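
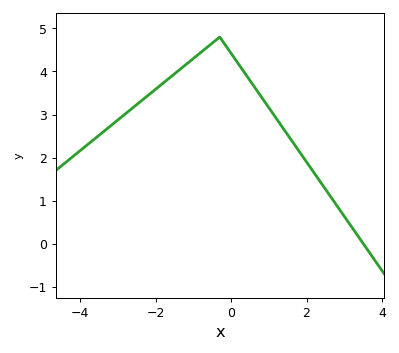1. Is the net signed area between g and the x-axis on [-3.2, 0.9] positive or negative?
positive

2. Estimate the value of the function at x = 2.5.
1.27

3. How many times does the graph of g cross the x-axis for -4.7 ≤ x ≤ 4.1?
1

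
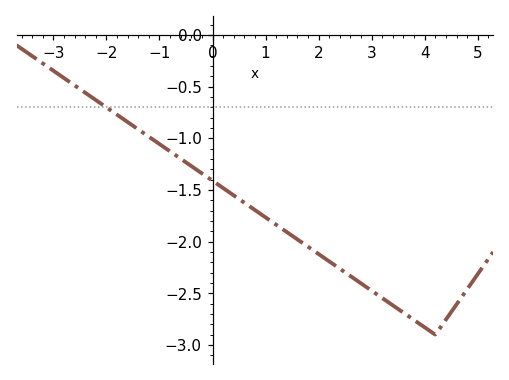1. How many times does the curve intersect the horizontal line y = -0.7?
1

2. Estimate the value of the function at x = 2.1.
-2.16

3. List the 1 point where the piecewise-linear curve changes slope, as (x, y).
(4.2, -2.9)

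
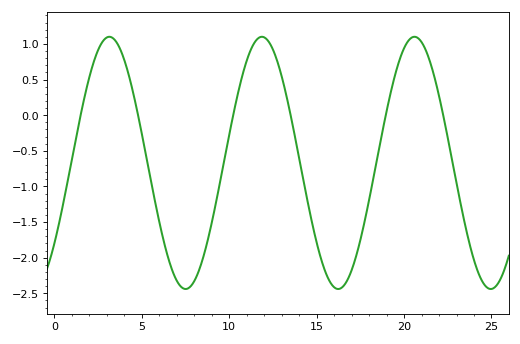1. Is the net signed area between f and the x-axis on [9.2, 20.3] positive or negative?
negative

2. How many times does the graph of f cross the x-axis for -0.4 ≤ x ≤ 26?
6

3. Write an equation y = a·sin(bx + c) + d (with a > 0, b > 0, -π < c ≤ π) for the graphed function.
y = 1.77sin(0.72x - 0.692) - 0.67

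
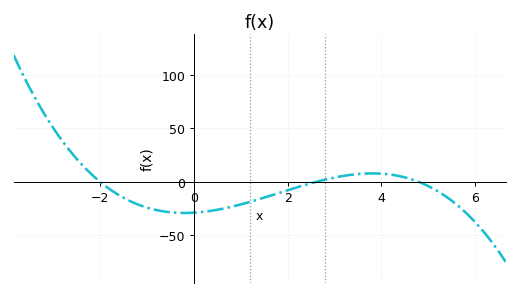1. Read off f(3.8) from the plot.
8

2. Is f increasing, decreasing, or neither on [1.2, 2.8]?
increasing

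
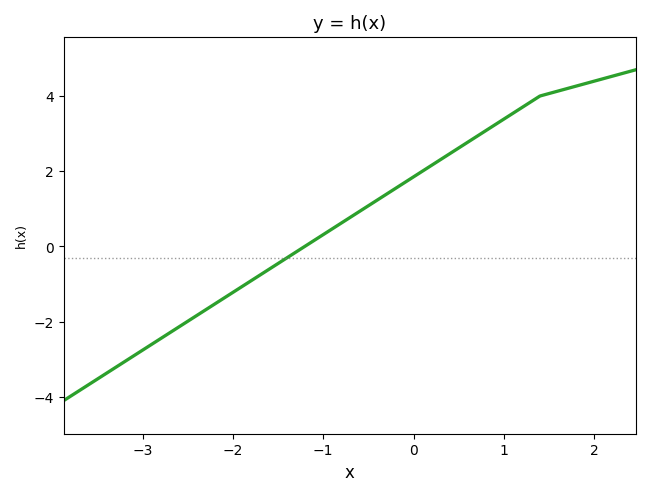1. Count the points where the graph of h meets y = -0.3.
1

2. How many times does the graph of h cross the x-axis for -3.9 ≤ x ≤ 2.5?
1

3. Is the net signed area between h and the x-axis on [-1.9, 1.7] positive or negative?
positive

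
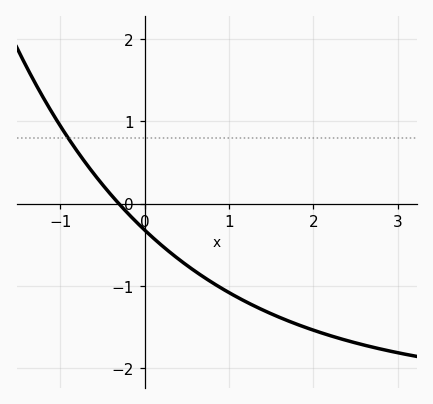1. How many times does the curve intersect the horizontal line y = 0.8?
1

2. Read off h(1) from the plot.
-1.1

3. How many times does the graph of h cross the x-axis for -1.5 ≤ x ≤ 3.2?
1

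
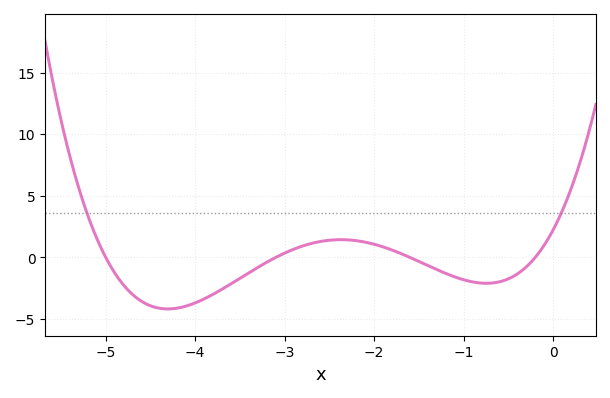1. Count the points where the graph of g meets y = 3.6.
2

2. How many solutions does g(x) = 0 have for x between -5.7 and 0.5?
4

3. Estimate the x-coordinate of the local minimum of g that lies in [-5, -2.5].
-4.3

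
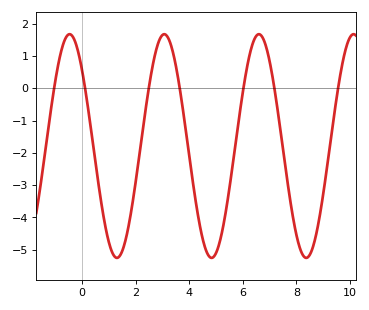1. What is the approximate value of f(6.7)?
1.6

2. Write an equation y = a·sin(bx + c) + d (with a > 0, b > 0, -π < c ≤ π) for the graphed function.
y = 3.46sin(1.8x + 2.4) - 1.79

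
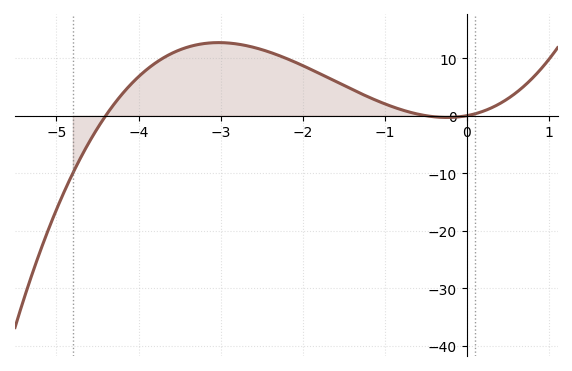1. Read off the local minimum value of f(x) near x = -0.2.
-0.314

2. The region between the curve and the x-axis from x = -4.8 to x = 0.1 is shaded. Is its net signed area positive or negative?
positive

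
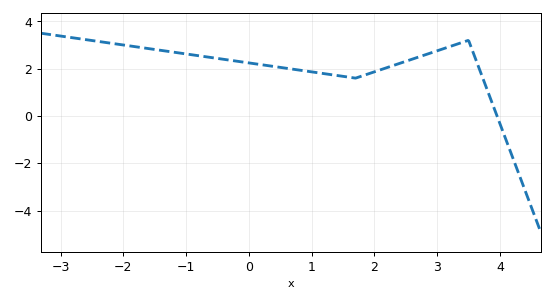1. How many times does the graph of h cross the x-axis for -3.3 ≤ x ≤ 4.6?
1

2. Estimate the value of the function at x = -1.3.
2.8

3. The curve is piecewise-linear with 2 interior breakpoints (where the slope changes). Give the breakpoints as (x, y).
(1.7, 1.6); (3.5, 3.2)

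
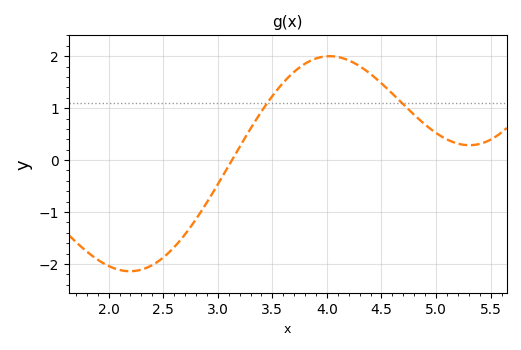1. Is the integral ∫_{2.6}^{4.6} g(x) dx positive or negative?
positive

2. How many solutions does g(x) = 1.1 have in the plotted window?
2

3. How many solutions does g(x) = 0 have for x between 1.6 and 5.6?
1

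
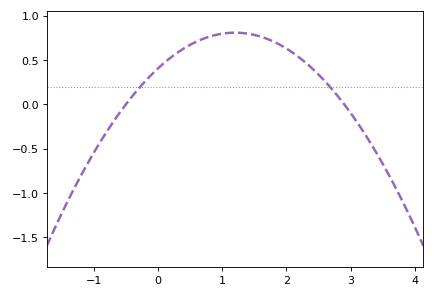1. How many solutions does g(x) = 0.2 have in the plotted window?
2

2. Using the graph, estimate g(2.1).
0.6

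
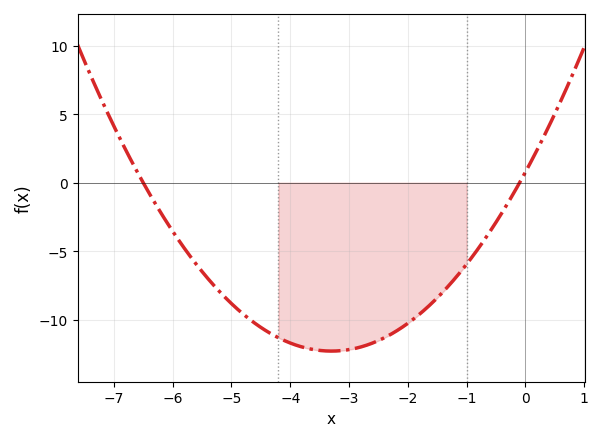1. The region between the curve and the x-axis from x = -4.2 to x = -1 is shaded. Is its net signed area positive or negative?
negative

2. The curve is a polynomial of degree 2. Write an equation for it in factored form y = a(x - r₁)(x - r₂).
y = 1.2(x + 6.5)(x + 0.1)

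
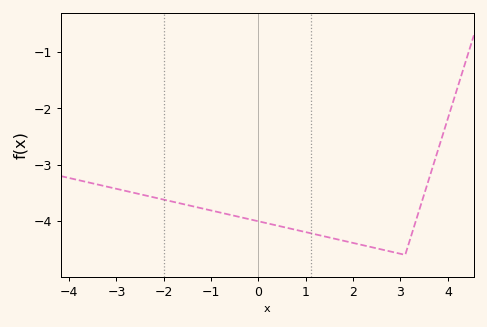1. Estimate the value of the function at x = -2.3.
-3.56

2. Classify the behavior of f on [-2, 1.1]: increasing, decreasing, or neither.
decreasing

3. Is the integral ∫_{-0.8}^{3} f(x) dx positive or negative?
negative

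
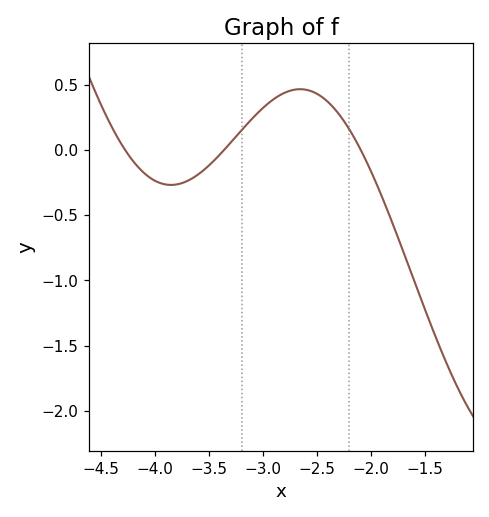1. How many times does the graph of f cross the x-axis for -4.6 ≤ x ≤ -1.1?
3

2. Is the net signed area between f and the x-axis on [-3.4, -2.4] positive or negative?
positive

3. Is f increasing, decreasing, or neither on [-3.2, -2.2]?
neither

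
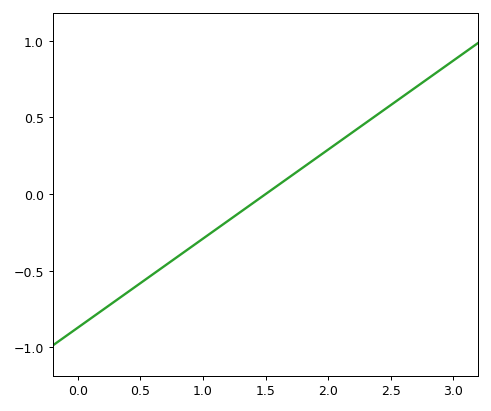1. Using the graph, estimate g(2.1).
0.35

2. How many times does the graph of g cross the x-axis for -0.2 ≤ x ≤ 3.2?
1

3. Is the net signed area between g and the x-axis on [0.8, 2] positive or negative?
negative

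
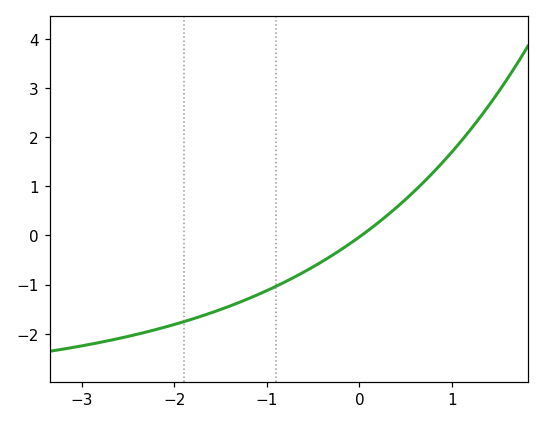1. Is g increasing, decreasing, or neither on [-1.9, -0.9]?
increasing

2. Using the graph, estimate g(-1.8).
-1.7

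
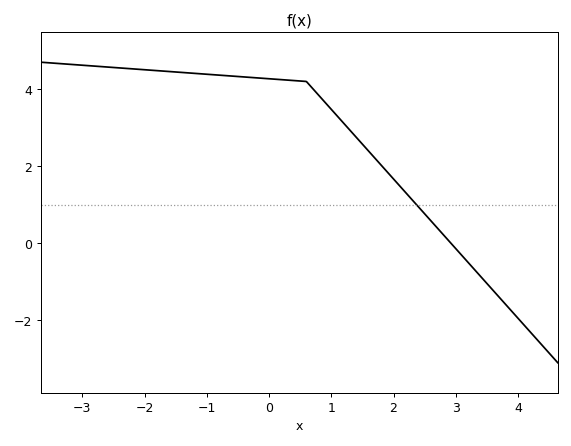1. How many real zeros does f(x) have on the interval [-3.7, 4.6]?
1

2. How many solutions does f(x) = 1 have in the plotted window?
1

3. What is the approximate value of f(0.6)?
4.2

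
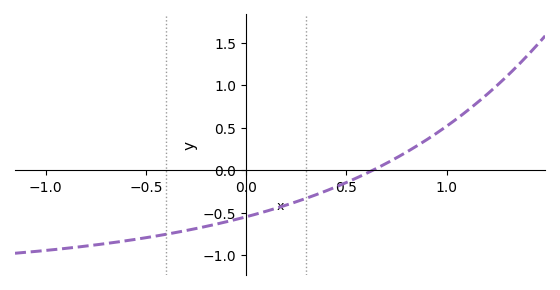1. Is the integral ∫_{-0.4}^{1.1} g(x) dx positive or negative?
negative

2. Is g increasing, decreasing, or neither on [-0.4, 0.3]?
increasing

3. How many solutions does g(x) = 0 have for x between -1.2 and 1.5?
1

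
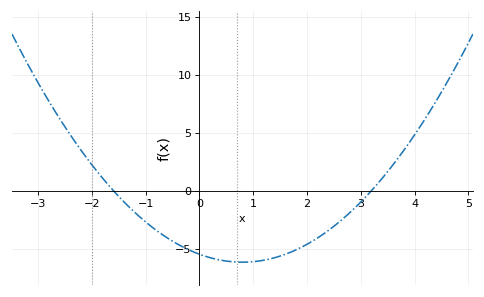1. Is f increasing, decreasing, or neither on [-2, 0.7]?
decreasing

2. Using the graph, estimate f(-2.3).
4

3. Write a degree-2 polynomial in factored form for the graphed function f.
y = 1.07(x + 1.6)(x - 3.2)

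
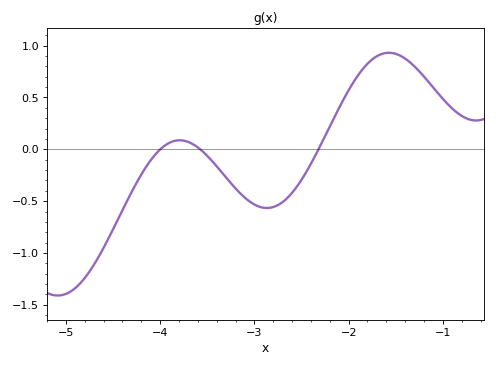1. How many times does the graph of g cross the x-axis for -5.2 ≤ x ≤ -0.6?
3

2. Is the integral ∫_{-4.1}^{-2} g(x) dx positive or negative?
negative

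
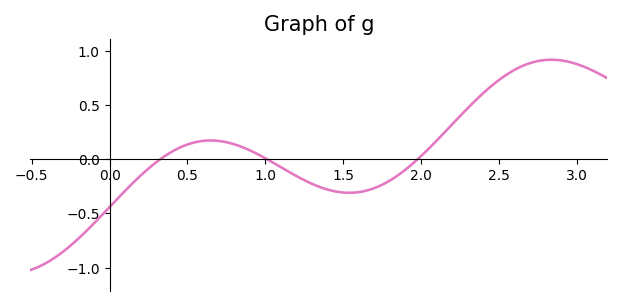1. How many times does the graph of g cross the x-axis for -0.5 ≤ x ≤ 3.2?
3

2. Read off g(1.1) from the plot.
-0.05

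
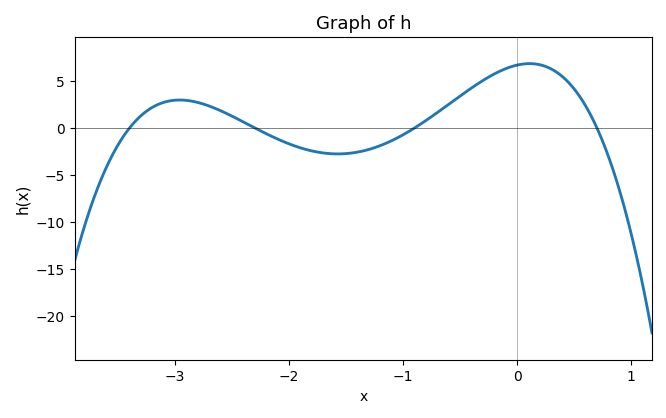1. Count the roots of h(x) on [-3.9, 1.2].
4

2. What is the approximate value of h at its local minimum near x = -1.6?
-3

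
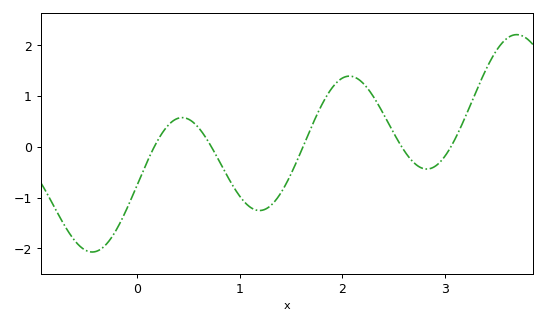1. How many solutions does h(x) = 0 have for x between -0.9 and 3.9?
5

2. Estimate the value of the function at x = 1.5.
-0.5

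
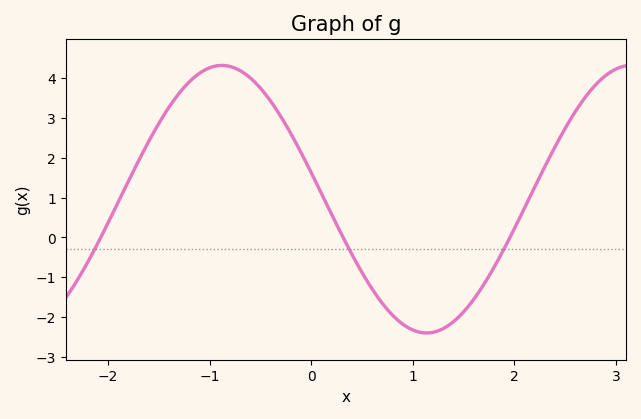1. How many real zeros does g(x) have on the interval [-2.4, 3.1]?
3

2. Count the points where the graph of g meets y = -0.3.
3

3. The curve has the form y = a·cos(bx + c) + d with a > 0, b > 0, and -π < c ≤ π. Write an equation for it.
y = 3.36cos(1.6x + 1.4) + 0.96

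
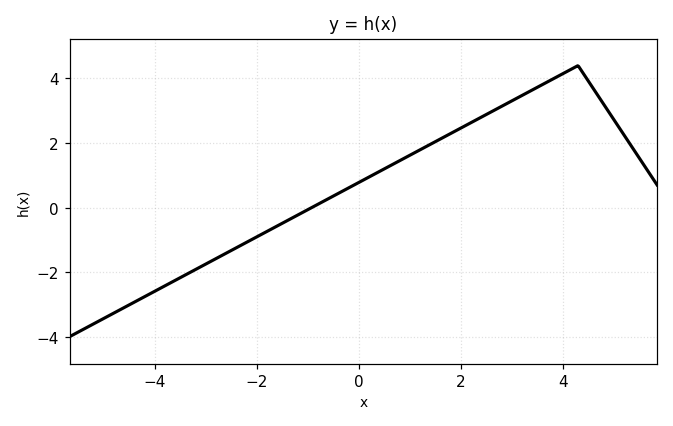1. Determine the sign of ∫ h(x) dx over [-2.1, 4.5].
positive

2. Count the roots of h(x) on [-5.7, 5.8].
1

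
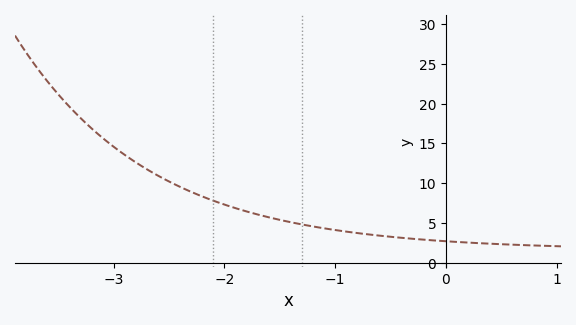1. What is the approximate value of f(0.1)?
2.61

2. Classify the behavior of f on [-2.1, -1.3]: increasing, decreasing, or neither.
decreasing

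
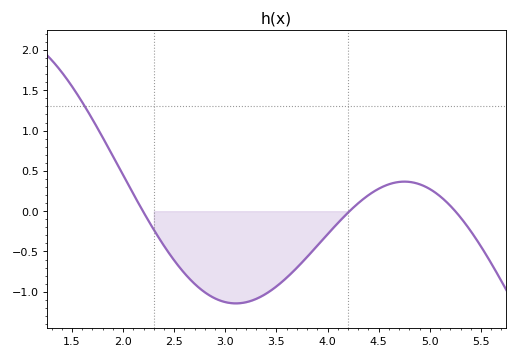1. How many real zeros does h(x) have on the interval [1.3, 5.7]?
3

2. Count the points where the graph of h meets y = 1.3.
1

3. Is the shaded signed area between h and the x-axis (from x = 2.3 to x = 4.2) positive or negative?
negative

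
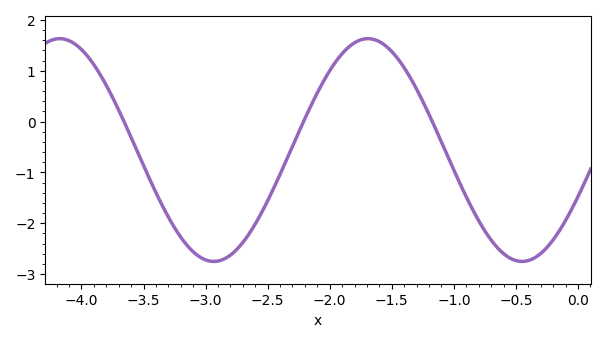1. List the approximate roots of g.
-3.7, -2.2, -1.2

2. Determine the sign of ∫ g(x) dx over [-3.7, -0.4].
negative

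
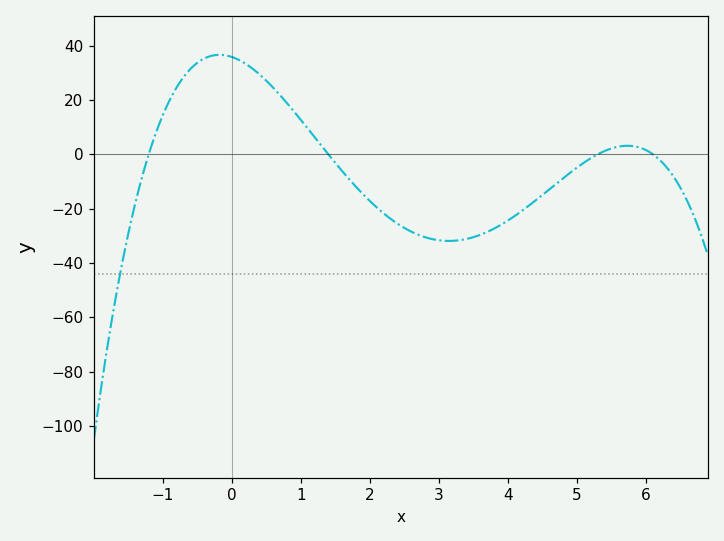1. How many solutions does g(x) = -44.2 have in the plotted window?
1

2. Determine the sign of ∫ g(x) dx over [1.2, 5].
negative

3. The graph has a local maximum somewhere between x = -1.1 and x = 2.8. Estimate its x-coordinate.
-0.2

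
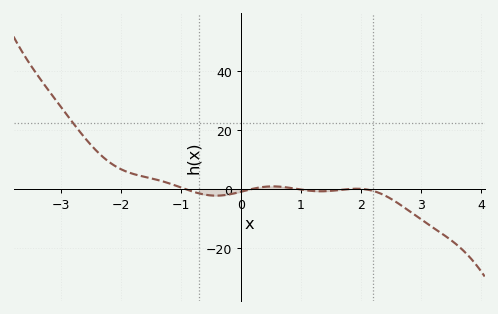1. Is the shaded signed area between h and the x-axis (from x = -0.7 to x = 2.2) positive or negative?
negative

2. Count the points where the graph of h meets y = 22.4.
1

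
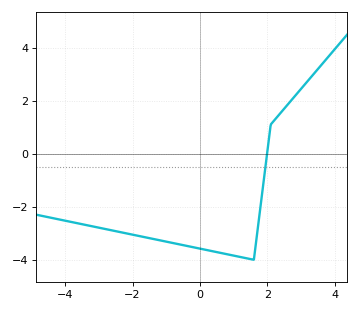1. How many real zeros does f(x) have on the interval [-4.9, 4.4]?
1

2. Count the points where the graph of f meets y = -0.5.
1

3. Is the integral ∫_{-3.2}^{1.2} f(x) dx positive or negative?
negative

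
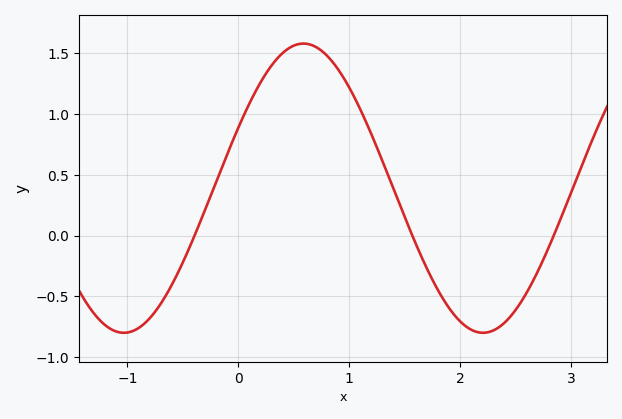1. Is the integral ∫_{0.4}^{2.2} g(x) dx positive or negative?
positive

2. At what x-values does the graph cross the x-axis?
-0.393, 1.57, 2.85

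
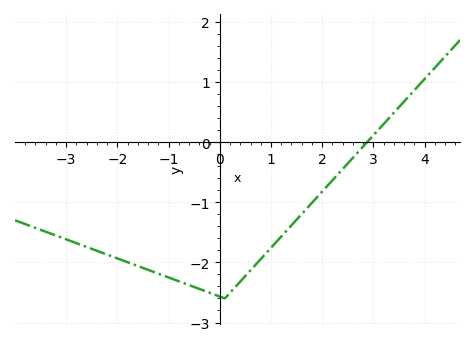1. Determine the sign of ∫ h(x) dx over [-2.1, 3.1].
negative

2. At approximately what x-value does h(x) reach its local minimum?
0.1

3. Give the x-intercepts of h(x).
2.88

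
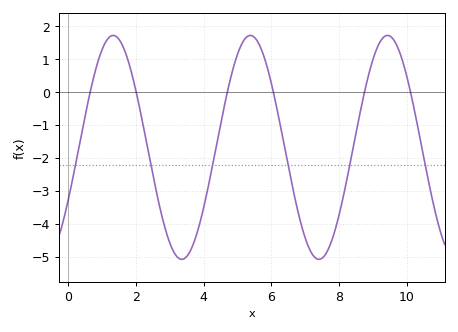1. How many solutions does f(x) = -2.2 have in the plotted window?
6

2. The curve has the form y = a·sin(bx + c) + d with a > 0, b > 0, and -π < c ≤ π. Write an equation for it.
y = 3.4sin(1.6x - 0.49) - 1.68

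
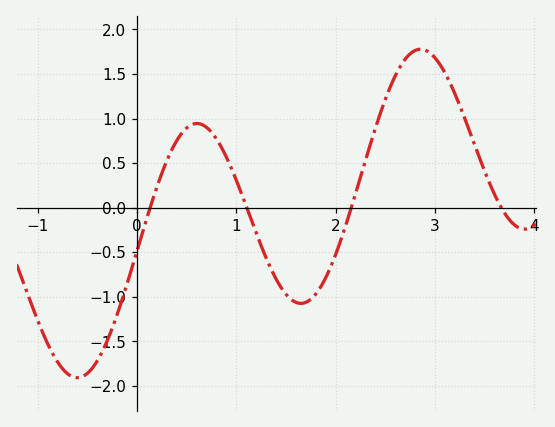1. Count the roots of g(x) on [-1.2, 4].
4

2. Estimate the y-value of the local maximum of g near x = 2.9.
1.8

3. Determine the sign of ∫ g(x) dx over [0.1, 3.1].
positive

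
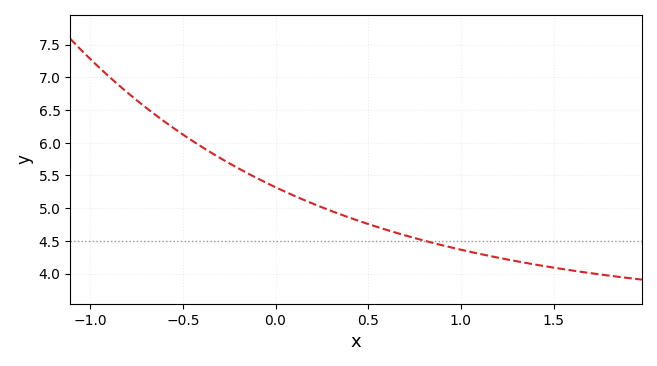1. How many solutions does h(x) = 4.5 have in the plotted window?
1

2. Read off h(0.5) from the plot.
4.76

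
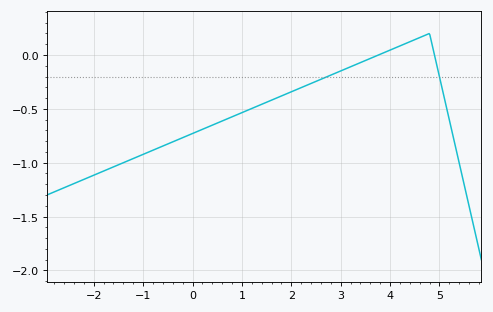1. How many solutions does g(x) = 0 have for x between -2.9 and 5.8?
2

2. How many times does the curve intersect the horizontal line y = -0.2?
2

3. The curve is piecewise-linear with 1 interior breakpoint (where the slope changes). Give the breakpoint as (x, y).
(4.8, 0.2)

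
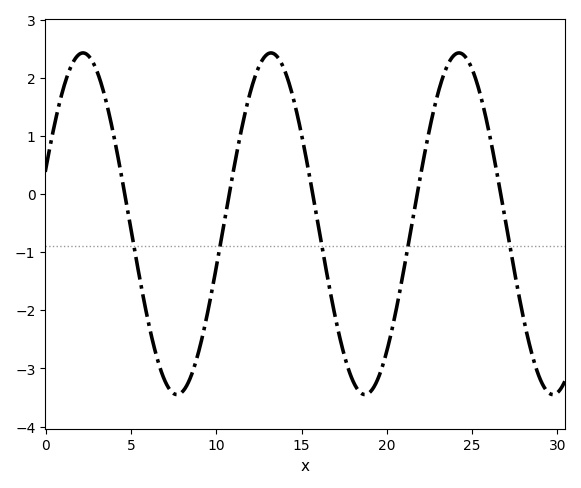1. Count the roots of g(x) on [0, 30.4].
5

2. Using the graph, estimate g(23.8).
2.34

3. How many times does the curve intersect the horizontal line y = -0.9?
5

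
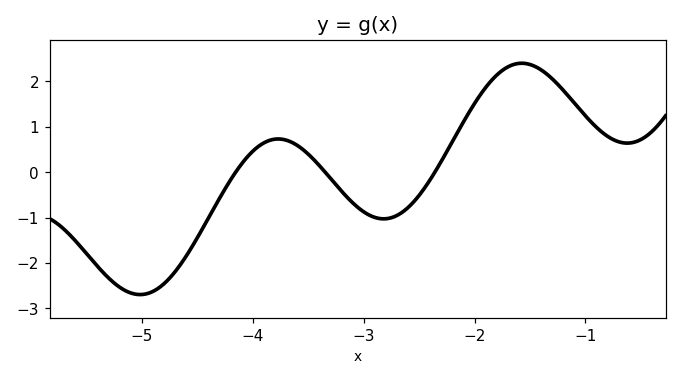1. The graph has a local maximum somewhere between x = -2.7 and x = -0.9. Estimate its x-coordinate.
-1.57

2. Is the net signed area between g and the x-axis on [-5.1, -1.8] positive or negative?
negative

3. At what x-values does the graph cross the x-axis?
-4.15, -3.35, -2.36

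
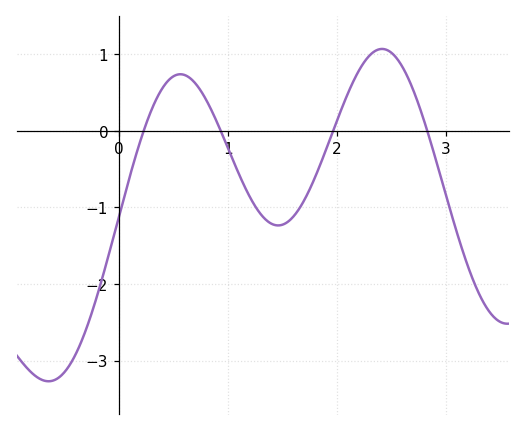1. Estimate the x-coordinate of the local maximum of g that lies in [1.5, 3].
2.42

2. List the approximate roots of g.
0.228, 0.935, 1.97, 2.83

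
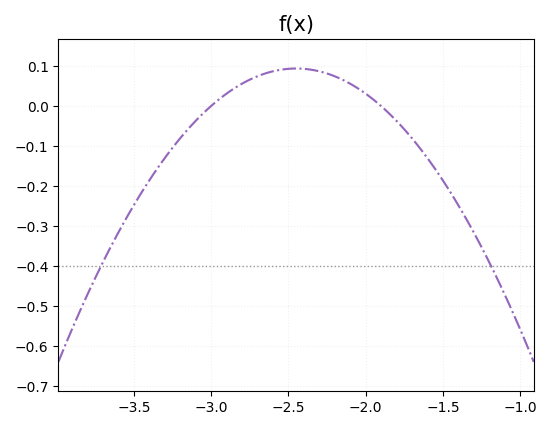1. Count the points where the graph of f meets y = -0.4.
2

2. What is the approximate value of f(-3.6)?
-0.316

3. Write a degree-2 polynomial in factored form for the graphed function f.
y = -0.31(x + 3)(x + 1.9)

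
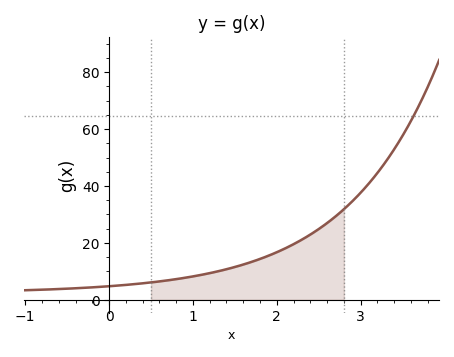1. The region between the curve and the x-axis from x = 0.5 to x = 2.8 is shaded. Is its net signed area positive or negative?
positive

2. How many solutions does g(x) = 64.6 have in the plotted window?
1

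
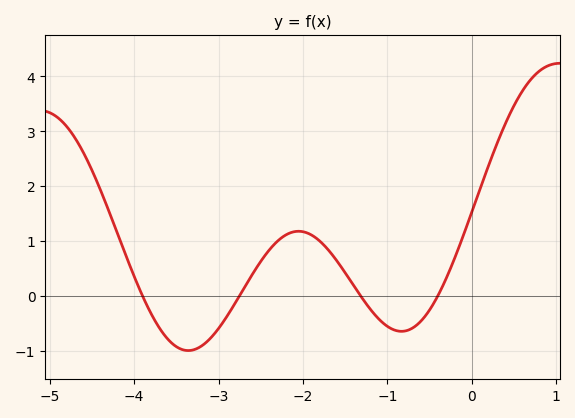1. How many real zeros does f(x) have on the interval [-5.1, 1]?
4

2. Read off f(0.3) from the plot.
2.8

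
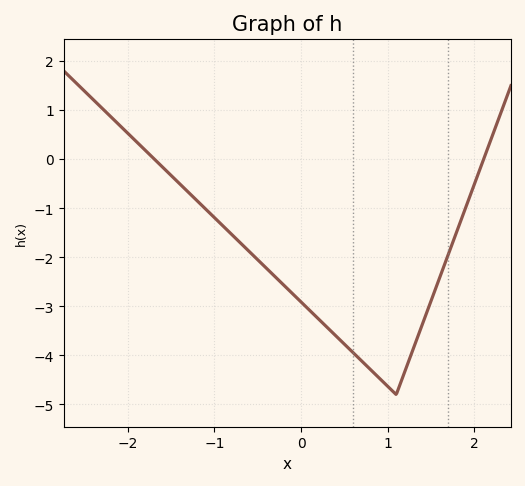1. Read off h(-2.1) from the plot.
0.698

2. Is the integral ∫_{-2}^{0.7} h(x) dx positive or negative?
negative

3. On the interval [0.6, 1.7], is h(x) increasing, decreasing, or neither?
neither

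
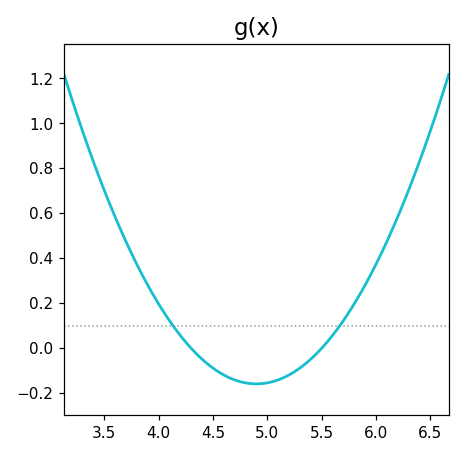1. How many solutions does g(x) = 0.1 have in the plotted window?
2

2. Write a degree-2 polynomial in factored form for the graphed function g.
y = 0.44(x - 4.3)(x - 5.5)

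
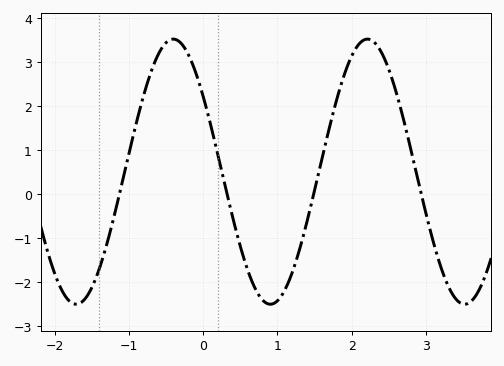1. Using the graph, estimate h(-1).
0.9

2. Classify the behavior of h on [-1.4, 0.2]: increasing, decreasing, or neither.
neither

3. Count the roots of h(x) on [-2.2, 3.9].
4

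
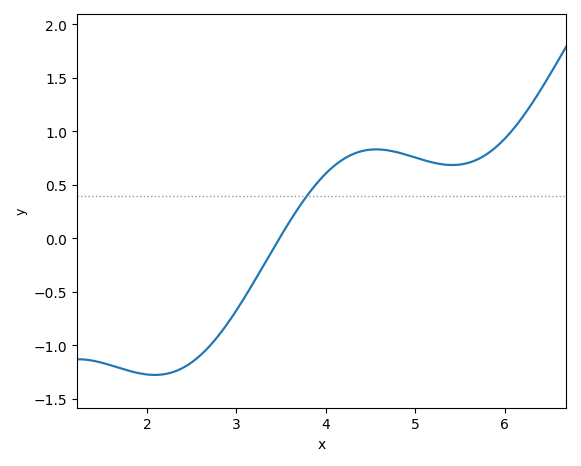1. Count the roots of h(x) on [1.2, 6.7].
1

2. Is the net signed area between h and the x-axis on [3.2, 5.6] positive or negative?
positive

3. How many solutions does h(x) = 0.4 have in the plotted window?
1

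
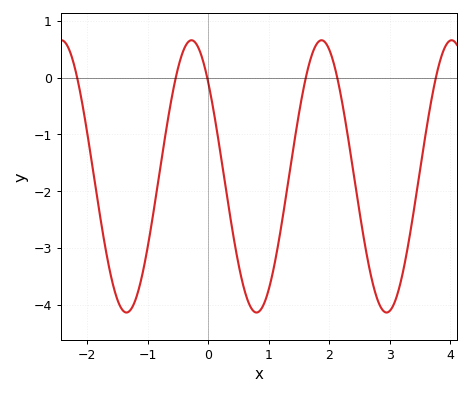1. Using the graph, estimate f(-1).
-3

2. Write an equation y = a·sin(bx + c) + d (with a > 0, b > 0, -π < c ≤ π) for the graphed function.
y = 2.4sin(2.9x + 2.4) - 1.74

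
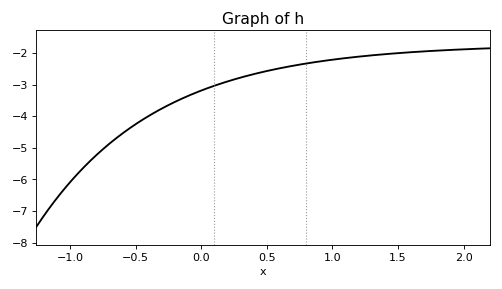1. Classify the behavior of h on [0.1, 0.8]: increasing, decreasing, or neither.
increasing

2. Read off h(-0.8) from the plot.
-5.24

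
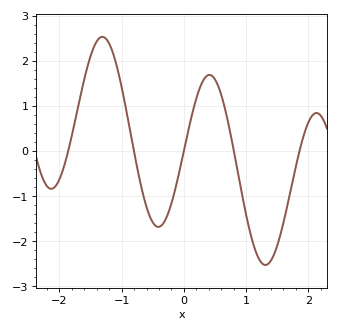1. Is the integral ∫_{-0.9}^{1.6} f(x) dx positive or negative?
negative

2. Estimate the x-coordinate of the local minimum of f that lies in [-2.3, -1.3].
-2.1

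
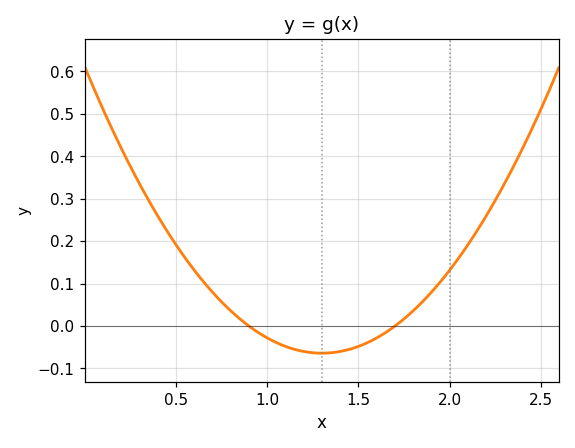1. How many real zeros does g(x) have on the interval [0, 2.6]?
2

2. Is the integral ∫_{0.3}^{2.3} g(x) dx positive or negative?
positive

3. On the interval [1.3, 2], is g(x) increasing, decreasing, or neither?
increasing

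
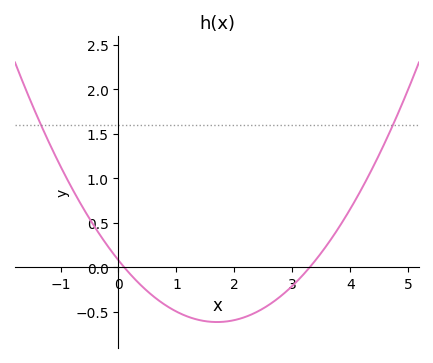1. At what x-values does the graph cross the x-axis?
0.1, 3.3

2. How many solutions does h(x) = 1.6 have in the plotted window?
2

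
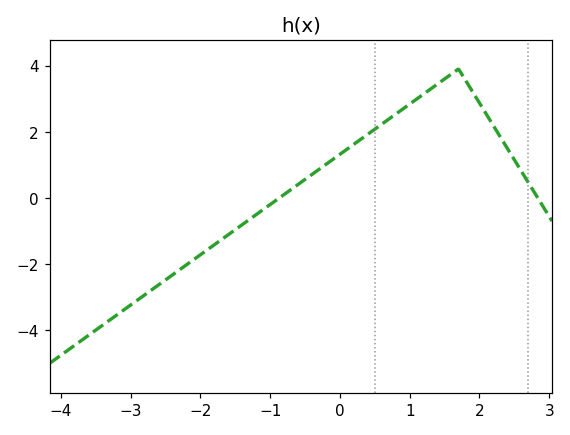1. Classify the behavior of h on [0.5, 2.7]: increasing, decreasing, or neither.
neither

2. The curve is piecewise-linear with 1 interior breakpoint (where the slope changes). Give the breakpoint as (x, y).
(1.7, 3.9)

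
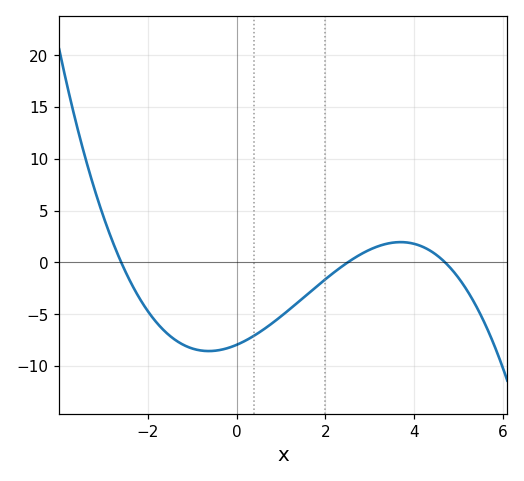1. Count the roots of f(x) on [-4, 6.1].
3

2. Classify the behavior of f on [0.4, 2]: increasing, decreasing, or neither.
increasing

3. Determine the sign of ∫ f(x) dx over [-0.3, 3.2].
negative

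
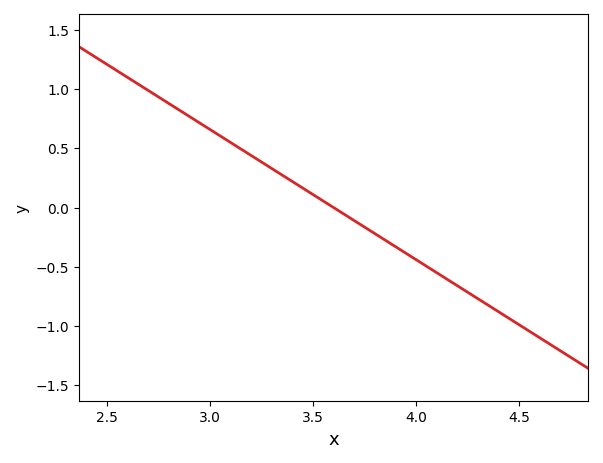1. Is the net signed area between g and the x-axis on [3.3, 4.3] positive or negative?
negative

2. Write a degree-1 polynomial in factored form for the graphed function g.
y = -1.1(x - 3.6)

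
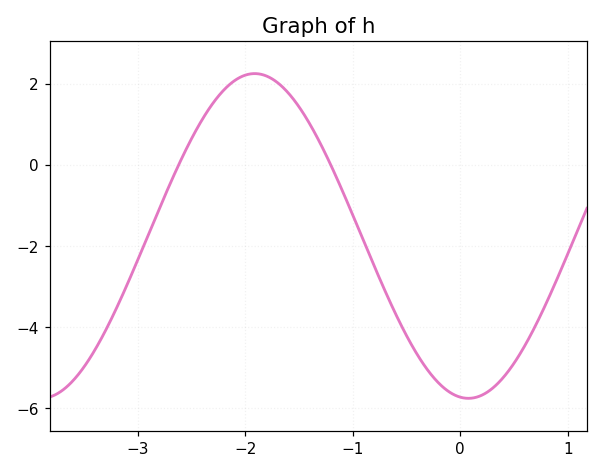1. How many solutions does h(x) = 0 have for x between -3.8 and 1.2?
2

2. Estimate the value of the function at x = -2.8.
-1.08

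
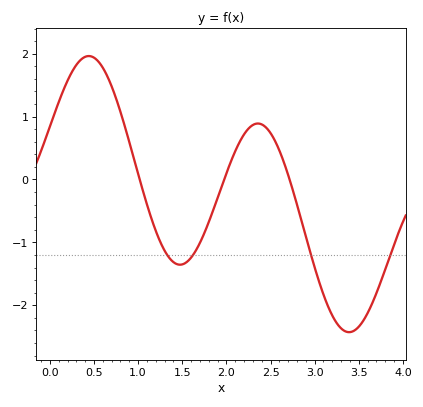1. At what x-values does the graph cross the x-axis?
1, 2, 2.7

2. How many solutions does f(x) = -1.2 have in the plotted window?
4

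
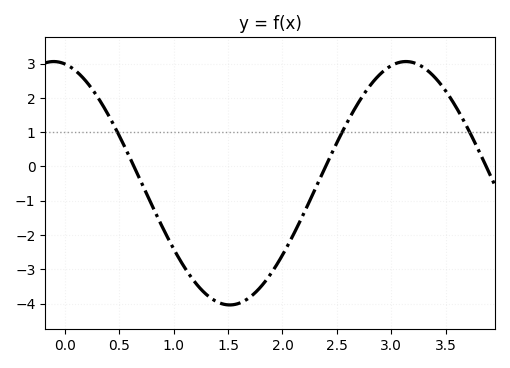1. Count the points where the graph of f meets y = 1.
3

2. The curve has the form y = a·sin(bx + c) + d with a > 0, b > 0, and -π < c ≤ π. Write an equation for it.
y = 3.55sin(1.9x + 1.8) - 0.49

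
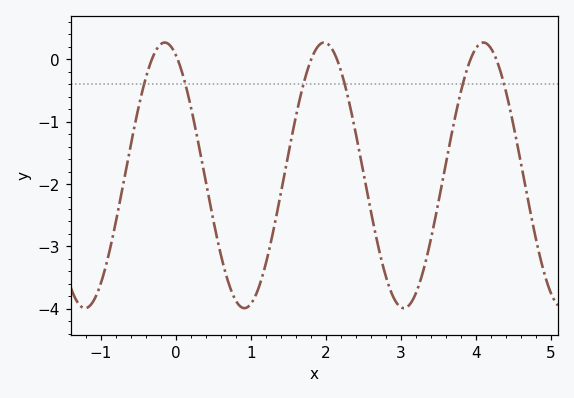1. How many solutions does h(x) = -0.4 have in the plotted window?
6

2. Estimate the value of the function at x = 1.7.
-0.4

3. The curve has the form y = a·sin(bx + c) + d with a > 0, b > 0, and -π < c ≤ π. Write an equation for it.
y = 2.13sin(3x + 2) - 1.86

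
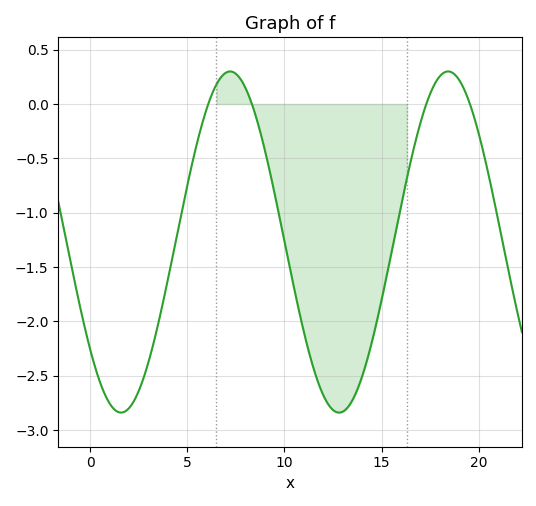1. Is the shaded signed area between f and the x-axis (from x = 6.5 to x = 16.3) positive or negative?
negative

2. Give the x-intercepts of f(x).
6.08, 8.32, 17.3, 19.5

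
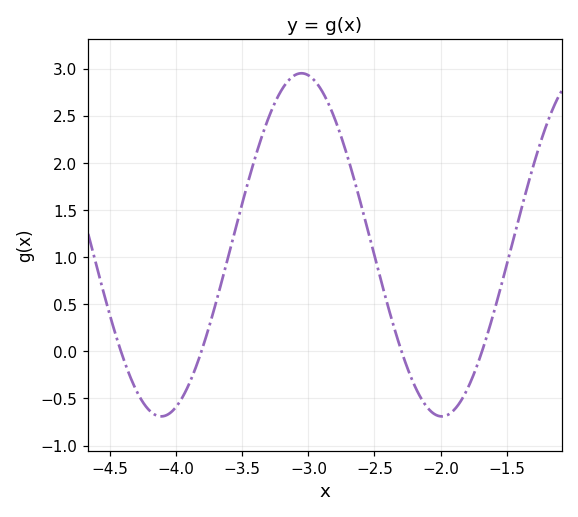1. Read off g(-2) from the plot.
-0.7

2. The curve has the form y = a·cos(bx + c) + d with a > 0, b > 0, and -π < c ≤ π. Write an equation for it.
y = 1.82cos(3x + 2.8) + 1.13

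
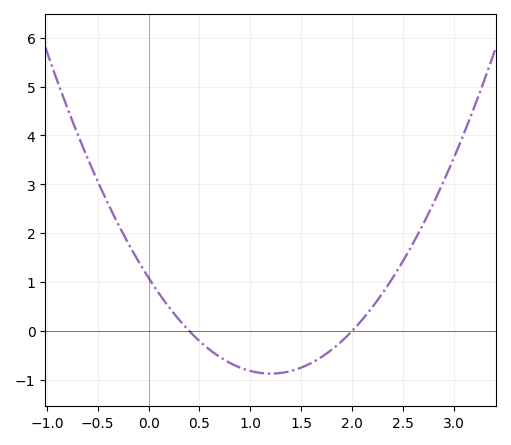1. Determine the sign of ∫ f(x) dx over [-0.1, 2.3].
negative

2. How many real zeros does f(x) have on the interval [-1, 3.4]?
2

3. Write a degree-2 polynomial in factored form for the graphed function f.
y = 1.36(x - 0.4)(x - 2)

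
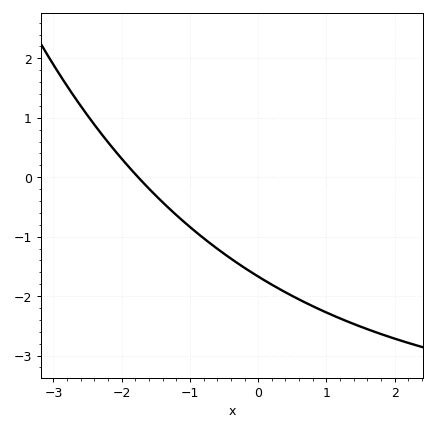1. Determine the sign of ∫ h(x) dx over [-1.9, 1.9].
negative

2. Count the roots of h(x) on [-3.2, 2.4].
1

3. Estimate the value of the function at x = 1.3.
-2.42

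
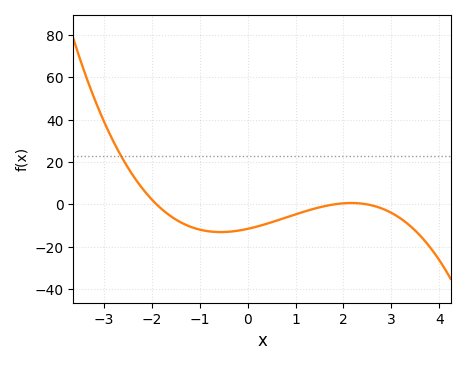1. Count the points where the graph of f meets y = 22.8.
1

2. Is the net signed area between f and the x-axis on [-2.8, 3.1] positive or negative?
negative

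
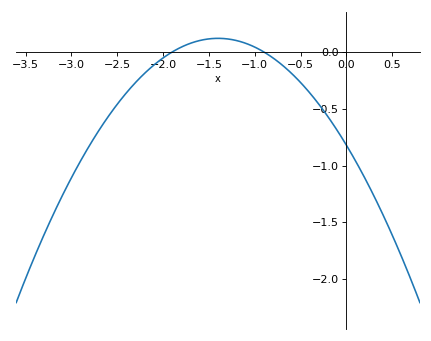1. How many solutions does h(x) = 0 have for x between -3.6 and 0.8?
2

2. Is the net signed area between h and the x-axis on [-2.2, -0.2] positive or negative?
negative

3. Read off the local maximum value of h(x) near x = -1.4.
0.12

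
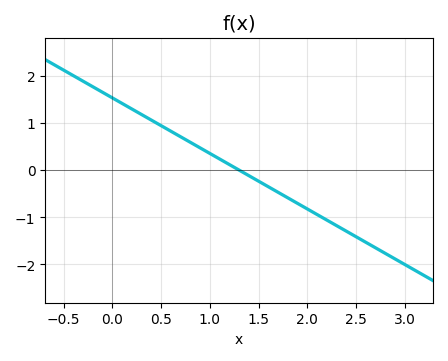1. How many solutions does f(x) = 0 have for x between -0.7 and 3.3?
1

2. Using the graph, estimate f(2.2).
-1.1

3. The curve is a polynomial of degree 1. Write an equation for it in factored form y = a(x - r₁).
y = -1.18(x - 1.3)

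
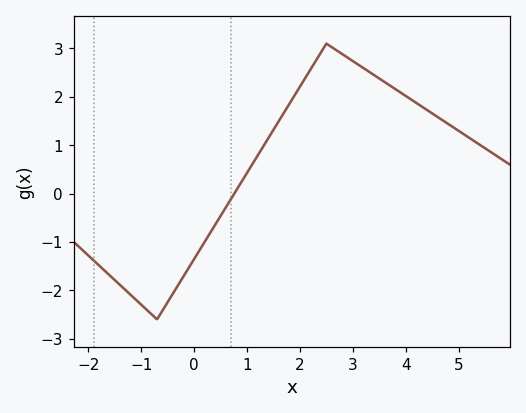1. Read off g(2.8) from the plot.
2.88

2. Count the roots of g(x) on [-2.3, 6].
1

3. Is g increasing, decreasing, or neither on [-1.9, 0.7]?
neither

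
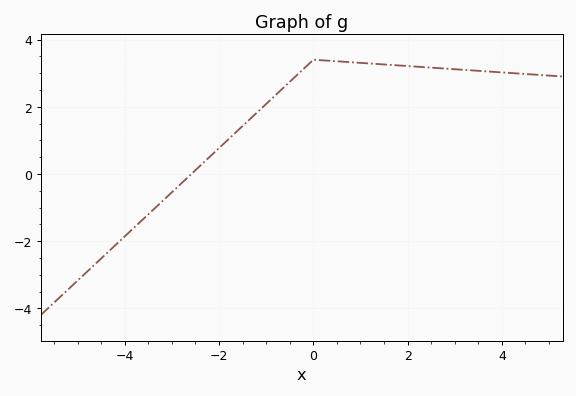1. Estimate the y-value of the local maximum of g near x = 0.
3.4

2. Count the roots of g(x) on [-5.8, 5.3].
1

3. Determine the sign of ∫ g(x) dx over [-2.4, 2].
positive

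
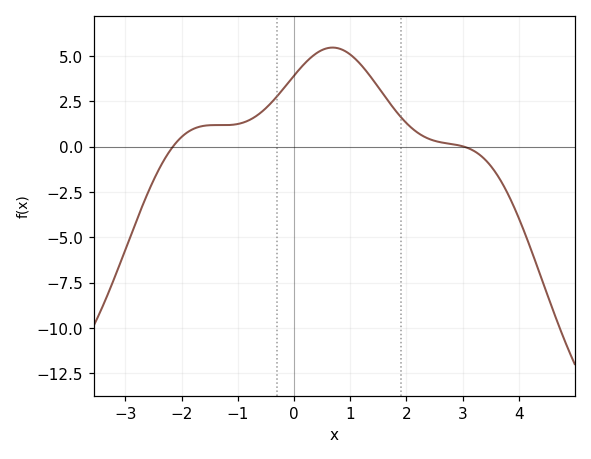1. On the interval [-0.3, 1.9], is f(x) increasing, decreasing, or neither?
neither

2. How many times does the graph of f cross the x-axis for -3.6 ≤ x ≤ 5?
2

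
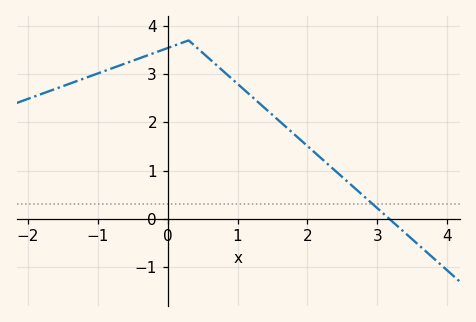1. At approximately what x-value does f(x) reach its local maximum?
0.299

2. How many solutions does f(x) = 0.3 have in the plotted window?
1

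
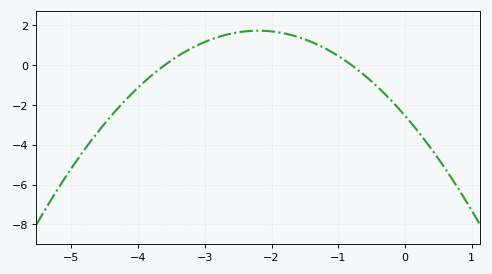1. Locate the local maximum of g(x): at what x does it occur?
-2.2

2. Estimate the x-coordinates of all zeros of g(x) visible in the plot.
-3.6, -0.8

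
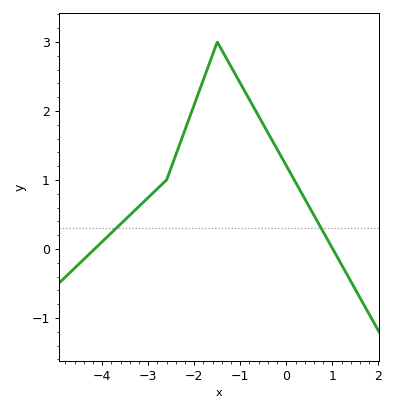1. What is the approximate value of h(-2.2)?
1.7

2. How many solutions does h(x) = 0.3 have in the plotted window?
2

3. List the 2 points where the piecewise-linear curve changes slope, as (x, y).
(-2.6, 1); (-1.5, 3)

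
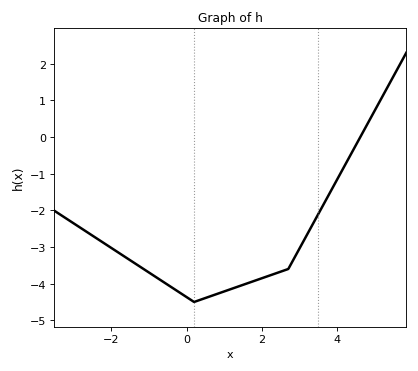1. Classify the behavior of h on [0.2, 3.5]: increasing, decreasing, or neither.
increasing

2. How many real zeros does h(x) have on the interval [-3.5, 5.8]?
1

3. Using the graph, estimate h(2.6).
-3.64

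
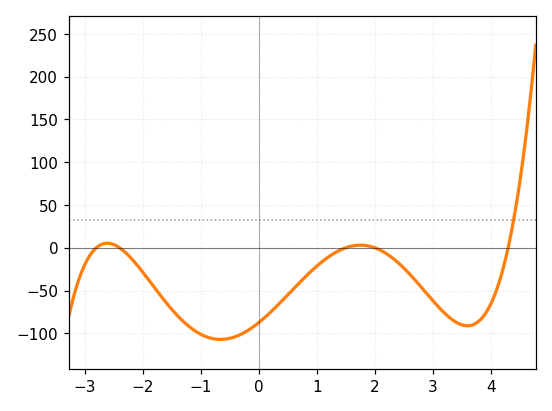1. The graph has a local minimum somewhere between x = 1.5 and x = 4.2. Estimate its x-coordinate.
3.6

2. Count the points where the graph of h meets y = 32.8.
1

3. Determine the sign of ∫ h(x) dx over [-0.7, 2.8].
negative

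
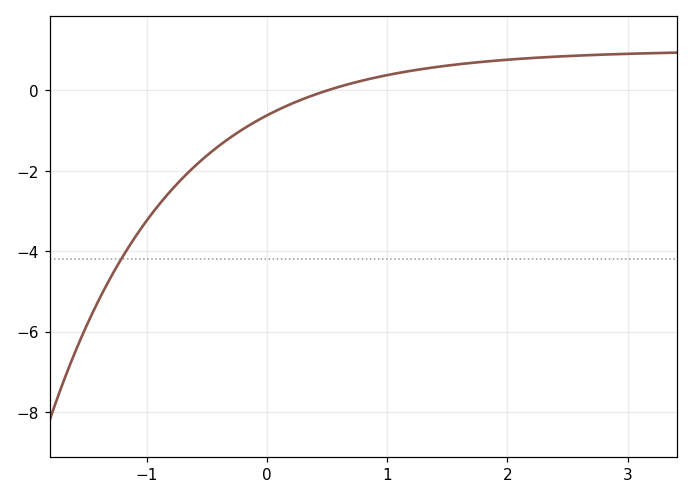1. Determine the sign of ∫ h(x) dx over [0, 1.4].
positive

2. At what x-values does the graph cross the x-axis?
0.5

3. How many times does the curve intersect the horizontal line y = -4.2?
1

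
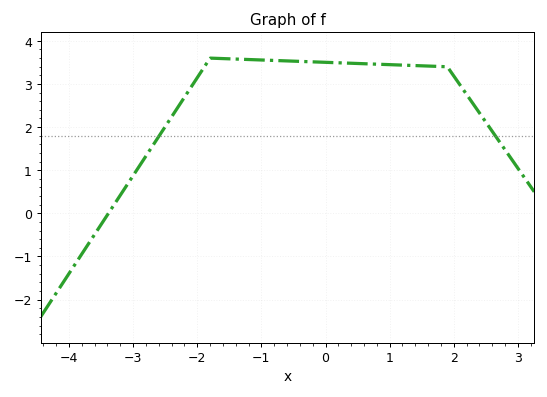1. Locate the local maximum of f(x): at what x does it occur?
-1.8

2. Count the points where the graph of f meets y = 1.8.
2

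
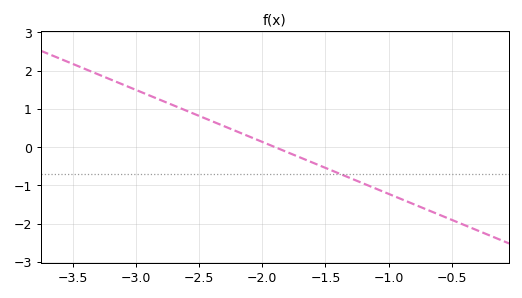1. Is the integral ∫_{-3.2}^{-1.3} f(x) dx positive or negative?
positive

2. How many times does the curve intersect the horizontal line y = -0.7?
1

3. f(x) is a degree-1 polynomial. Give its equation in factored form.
y = -1.36(x + 1.9)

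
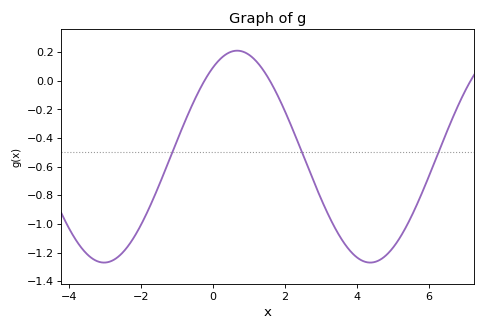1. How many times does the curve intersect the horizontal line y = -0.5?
3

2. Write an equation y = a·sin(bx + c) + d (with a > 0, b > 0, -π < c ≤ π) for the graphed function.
y = 0.74sin(0.85x + 1) - 0.53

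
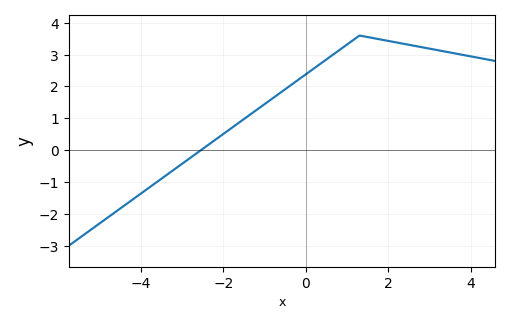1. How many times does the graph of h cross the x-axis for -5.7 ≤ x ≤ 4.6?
1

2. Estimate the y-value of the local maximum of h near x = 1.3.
3.6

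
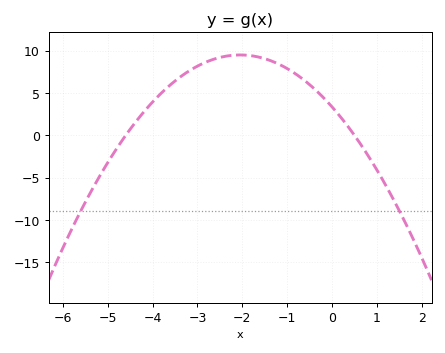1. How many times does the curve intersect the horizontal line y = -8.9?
2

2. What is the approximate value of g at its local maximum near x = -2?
9.5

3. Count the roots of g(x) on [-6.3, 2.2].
2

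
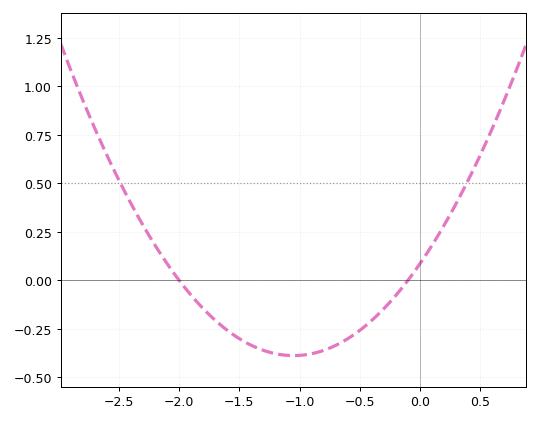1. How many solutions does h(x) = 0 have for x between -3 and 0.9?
2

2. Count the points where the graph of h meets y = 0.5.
2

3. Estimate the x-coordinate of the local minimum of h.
-1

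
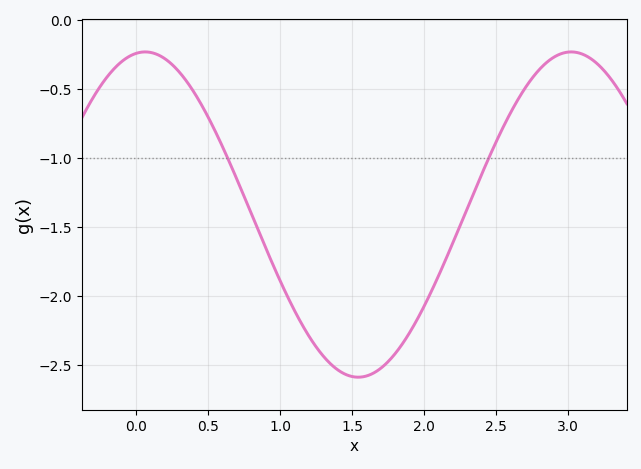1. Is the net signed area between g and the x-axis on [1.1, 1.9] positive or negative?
negative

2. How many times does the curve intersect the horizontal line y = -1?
2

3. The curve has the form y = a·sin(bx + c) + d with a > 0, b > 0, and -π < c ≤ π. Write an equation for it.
y = 1.18sin(2.1x + 1.4) - 1.41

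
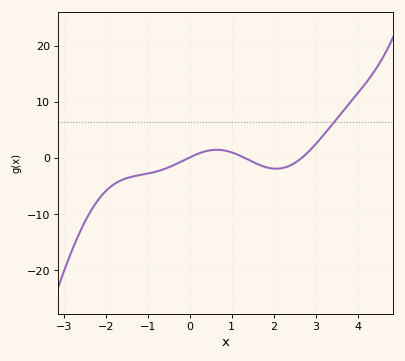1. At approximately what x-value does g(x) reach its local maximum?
0.6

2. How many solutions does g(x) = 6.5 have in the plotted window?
1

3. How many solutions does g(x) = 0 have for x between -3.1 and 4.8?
3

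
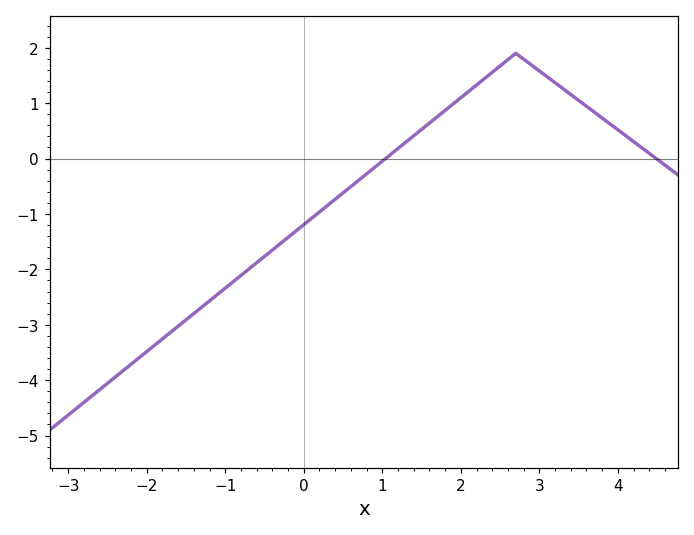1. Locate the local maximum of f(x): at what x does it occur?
2.7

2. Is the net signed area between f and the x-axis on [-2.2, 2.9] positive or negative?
negative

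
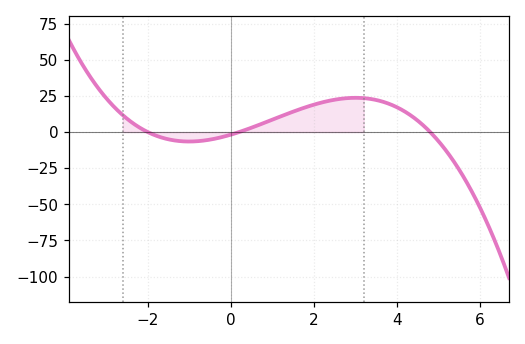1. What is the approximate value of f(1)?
8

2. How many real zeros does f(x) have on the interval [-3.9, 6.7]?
3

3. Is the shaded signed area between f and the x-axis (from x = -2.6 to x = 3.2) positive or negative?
positive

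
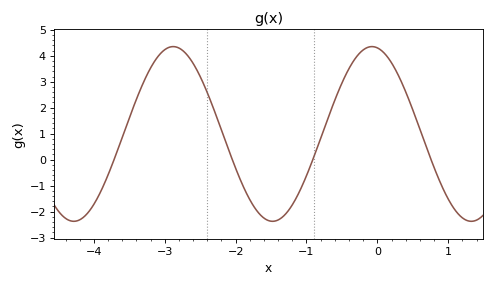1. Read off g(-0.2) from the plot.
4.22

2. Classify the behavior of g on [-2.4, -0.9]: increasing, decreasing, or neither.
neither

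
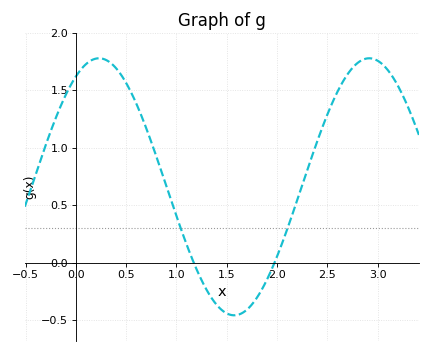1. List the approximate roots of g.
1.17, 1.98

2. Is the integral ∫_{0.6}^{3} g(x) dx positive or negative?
positive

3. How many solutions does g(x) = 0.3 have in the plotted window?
2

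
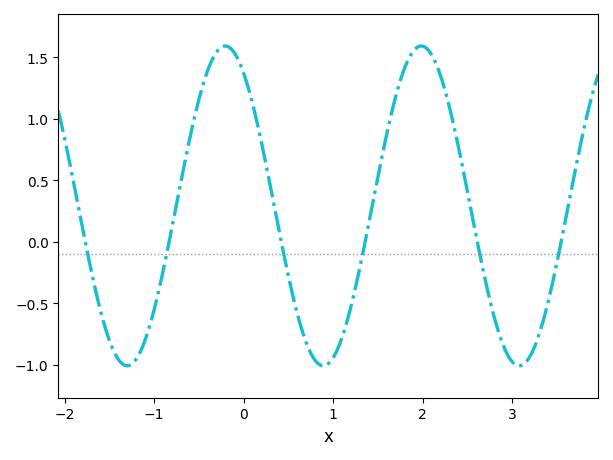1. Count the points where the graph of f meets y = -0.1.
6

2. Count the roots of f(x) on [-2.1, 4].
6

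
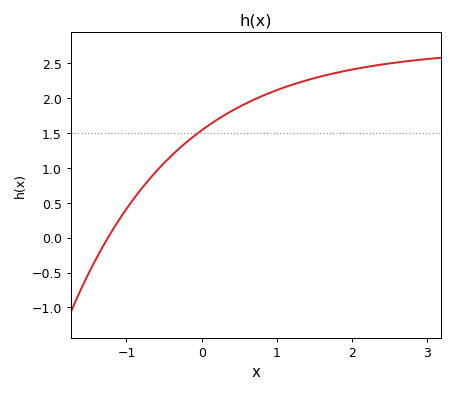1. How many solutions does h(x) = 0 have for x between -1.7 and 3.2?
1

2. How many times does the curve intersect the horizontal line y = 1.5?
1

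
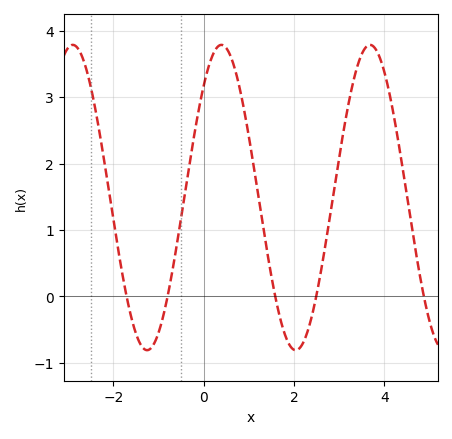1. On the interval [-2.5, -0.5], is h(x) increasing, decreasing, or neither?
neither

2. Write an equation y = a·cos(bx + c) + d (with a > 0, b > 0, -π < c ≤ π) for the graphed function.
y = 2.3cos(1.91x - 0.75) + 1.49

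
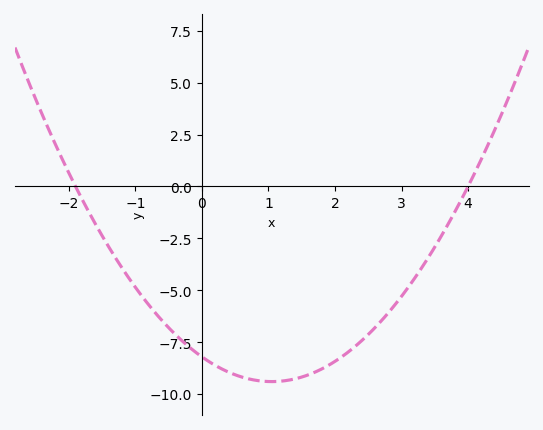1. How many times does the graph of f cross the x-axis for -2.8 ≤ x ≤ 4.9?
2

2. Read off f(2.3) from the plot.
-7.8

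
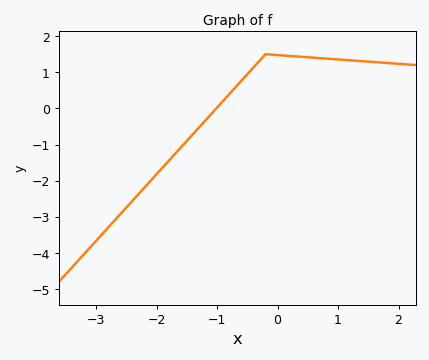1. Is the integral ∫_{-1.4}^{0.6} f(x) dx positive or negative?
positive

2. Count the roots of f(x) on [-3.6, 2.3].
1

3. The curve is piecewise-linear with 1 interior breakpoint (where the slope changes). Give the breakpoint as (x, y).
(-0.2, 1.5)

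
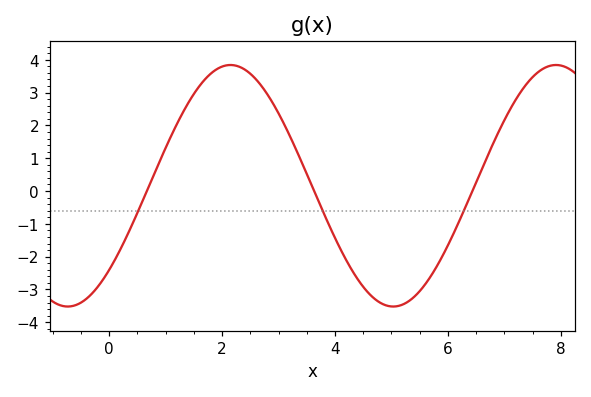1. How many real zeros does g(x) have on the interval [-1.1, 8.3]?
3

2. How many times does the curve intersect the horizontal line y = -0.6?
3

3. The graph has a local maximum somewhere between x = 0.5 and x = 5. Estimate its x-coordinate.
2.2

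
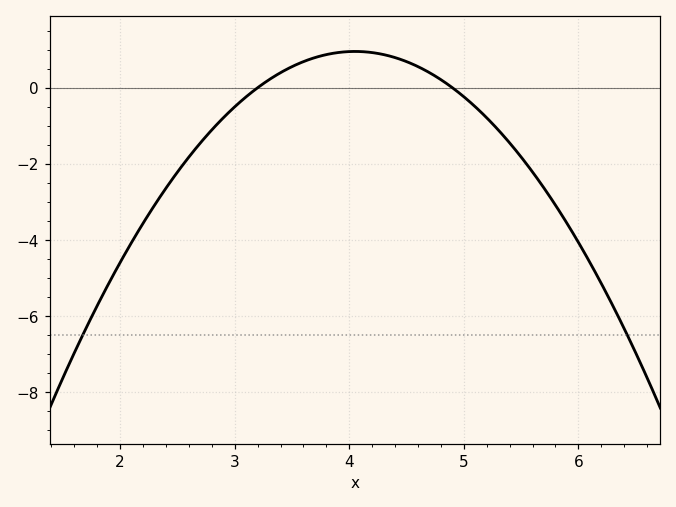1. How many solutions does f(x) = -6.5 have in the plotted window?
2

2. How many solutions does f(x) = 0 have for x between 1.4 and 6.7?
2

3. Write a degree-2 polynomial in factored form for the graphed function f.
y = -1.32(x - 3.2)(x - 4.9)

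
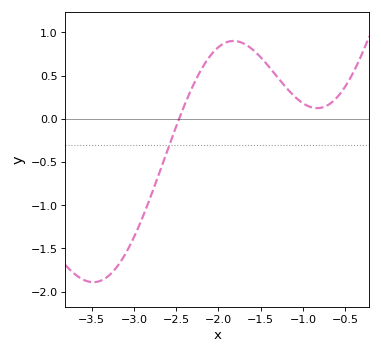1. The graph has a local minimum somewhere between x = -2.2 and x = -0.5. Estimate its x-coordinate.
-0.83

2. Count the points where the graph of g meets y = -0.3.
1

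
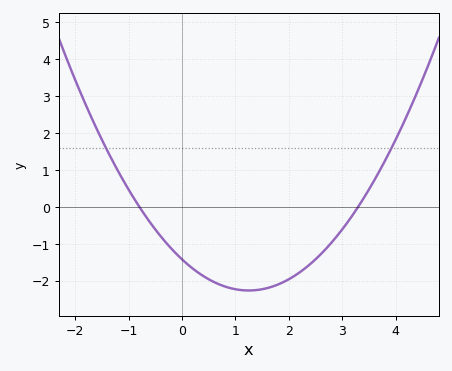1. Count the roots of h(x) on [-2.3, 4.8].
2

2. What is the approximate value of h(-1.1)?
0.713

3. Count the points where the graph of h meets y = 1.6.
2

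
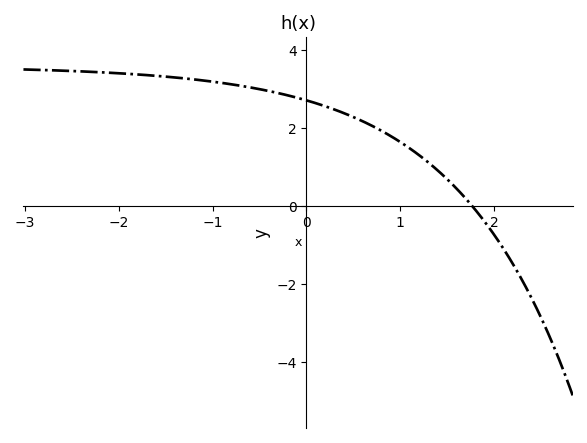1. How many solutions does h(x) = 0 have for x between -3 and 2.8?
1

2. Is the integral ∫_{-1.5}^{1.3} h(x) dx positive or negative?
positive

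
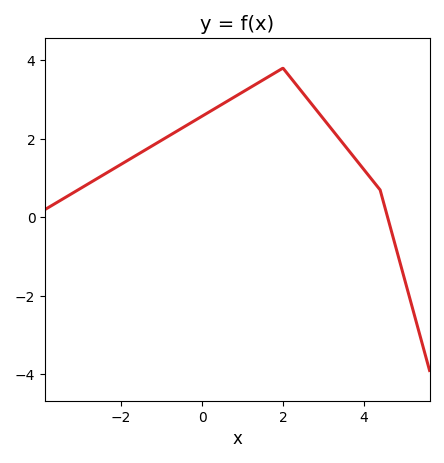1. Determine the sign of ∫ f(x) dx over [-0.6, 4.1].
positive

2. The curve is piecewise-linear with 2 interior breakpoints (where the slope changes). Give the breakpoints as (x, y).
(2, 3.8); (4.4, 0.7)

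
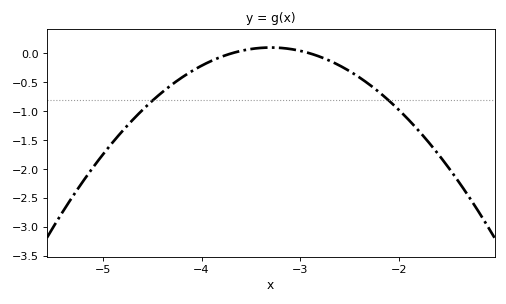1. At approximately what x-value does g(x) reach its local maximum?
-3.3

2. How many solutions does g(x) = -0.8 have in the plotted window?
2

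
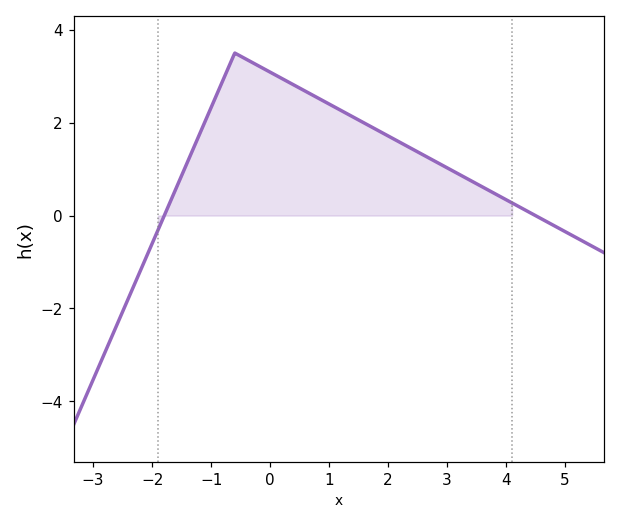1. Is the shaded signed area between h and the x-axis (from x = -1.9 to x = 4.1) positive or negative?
positive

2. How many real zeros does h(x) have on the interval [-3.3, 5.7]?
2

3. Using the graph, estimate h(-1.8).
-0.017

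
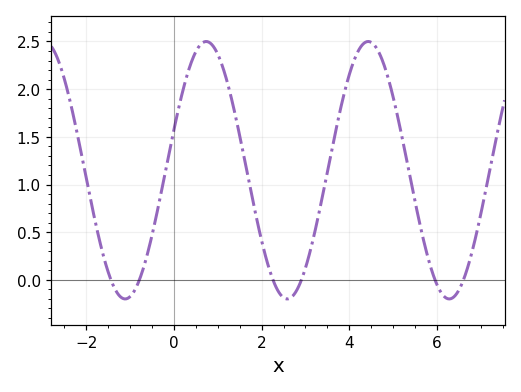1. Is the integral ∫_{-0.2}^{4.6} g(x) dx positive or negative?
positive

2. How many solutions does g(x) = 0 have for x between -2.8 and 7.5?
6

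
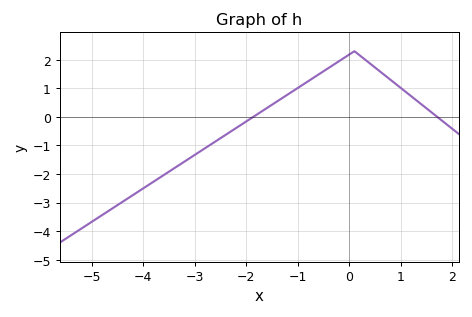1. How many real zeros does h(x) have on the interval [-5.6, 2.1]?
2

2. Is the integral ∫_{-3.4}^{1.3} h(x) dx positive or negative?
positive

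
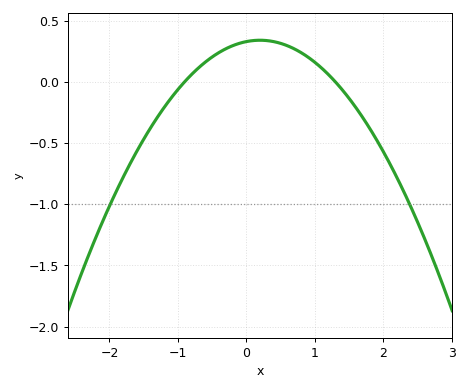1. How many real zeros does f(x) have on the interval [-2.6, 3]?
2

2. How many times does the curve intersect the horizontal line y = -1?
2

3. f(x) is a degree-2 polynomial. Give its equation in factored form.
y = -0.28(x + 0.9)(x - 1.3)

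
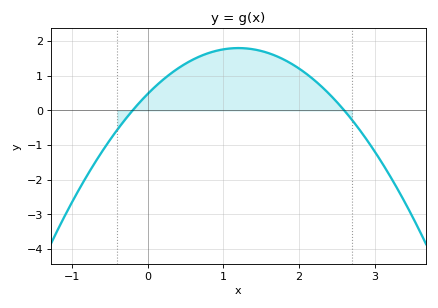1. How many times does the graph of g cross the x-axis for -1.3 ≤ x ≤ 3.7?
2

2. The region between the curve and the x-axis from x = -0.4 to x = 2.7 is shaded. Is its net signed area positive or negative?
positive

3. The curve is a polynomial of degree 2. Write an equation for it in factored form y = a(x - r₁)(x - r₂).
y = -0.92(x + 0.2)(x - 2.6)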